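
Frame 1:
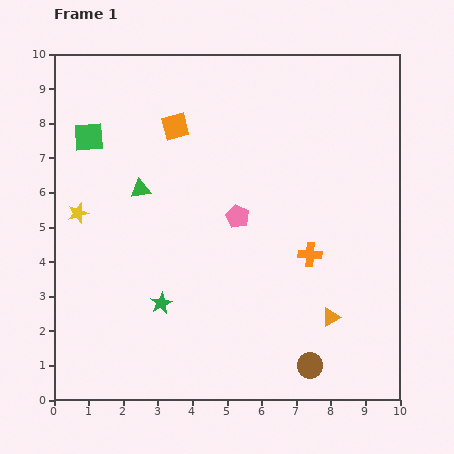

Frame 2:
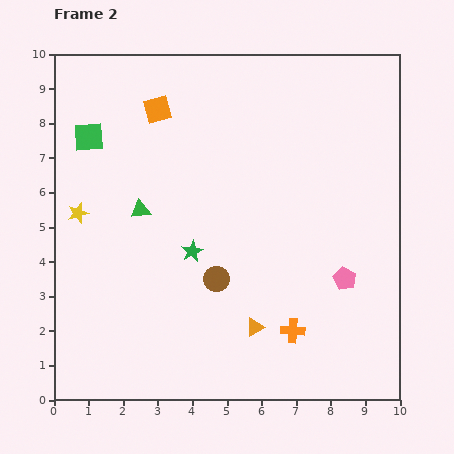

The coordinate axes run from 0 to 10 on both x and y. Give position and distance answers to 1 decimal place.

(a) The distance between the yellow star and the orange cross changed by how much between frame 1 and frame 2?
+0.3

Distance in frame 1: 6.8. Distance in frame 2: 7.1.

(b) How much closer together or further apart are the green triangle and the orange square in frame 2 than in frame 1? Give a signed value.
+0.8

Distance in frame 1: 2.1. Distance in frame 2: 2.9.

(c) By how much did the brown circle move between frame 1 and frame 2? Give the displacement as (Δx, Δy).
(-2.7, 2.5)

The brown circle was at (7.4, 1.0) in frame 1 and (4.7, 3.5) in frame 2.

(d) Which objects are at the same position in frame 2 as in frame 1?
the green square, the yellow star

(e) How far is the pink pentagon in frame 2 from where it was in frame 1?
3.6

The pink pentagon moved from (5.3, 5.3) to (8.4, 3.5), a distance of √(3.1² + 1.8²) ≈ 3.6.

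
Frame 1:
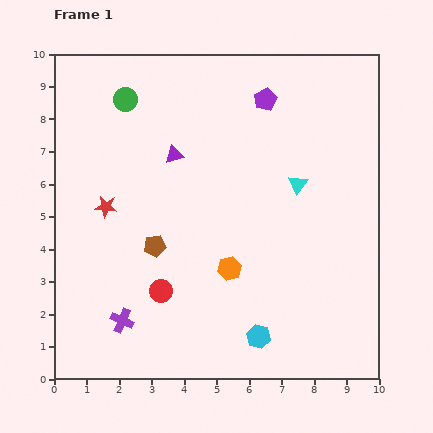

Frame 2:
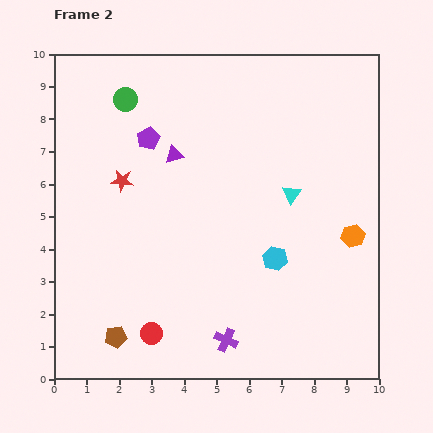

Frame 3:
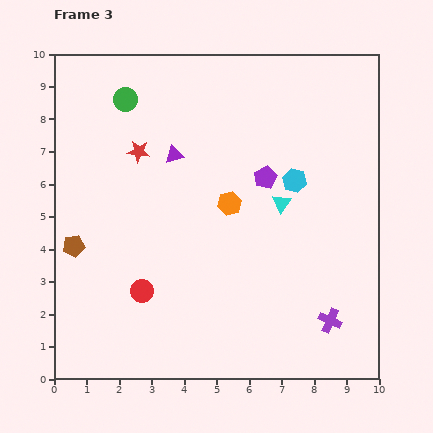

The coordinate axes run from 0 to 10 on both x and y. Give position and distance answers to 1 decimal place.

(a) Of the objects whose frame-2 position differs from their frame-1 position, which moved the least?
the cyan triangle

(moved 0.4)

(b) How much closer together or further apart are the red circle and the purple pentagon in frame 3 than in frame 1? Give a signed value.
-1.5

Distance in frame 1: 6.7. Distance in frame 3: 5.2.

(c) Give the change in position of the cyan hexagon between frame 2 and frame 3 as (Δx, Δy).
(0.6, 2.4)

The cyan hexagon was at (6.8, 3.7) in frame 2 and (7.4, 6.1) in frame 3.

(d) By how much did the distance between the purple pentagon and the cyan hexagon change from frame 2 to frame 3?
-4.5

Distance in frame 2: 5.4. Distance in frame 3: 0.9.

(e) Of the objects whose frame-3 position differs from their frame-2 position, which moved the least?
the cyan triangle

(moved 0.4)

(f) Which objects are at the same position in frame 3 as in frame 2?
the purple triangle, the green circle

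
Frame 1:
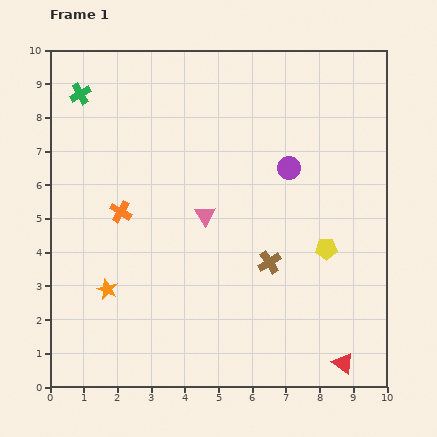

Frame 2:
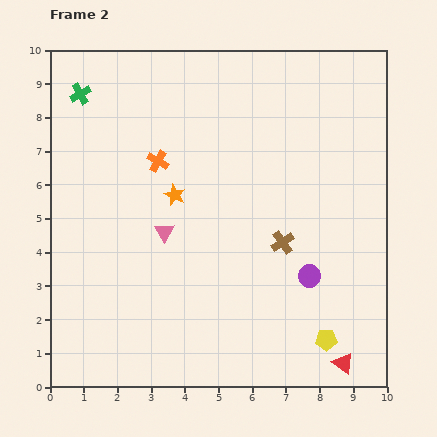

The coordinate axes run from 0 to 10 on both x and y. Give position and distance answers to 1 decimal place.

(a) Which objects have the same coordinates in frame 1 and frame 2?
the red triangle, the green cross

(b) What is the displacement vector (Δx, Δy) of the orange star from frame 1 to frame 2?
(2.0, 2.8)

The orange star was at (1.7, 2.9) in frame 1 and (3.7, 5.7) in frame 2.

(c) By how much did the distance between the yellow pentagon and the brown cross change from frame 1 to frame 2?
+1.5

Distance in frame 1: 1.7. Distance in frame 2: 3.2.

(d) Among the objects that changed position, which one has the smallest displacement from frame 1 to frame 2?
the brown cross

(moved 0.7)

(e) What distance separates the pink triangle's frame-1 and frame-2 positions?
1.3

The pink triangle moved from (4.6, 5.1) to (3.4, 4.6), a distance of √(1.2² + 0.5²) ≈ 1.3.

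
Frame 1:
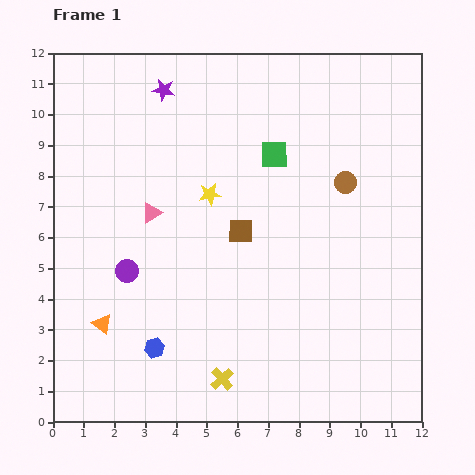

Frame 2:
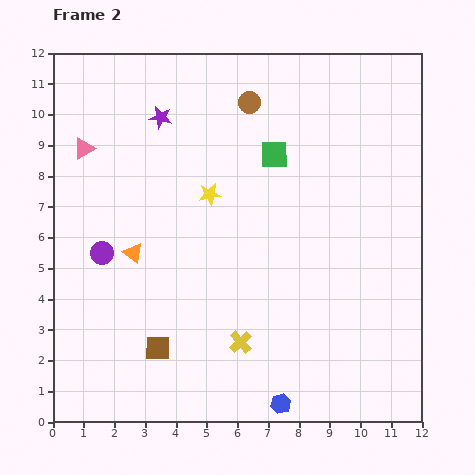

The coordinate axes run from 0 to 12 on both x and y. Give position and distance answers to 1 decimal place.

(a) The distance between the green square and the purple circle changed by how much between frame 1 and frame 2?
+0.3

Distance in frame 1: 6.1. Distance in frame 2: 6.4.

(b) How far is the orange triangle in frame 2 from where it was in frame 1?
2.5

The orange triangle moved from (1.6, 3.2) to (2.6, 5.5), a distance of √(1.0² + 2.3²) ≈ 2.5.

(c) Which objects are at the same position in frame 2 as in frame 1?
the yellow star, the green square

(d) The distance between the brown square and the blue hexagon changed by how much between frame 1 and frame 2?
-0.3

Distance in frame 1: 4.7. Distance in frame 2: 4.4.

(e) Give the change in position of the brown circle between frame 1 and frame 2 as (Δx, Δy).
(-3.1, 2.6)

The brown circle was at (9.5, 7.8) in frame 1 and (6.4, 10.4) in frame 2.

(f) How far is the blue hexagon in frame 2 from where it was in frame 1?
4.5

The blue hexagon moved from (3.3, 2.4) to (7.4, 0.6), a distance of √(4.1² + 1.8²) ≈ 4.5.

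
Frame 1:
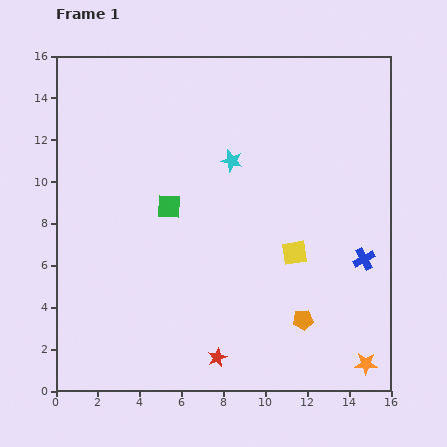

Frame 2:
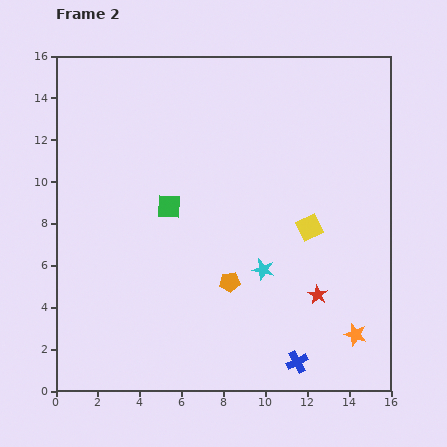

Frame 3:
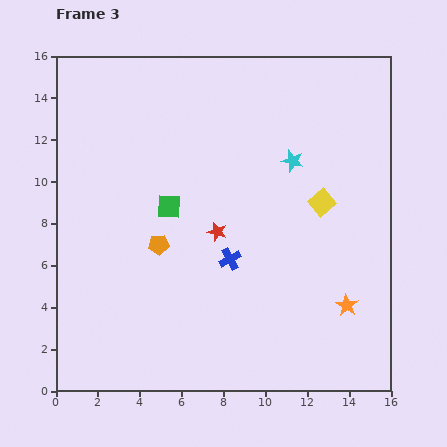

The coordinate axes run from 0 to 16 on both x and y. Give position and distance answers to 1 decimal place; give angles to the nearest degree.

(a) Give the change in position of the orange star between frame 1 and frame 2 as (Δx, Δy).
(-0.5, 1.4)

The orange star was at (14.8, 1.3) in frame 1 and (14.3, 2.7) in frame 2.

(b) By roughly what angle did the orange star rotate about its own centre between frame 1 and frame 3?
31° clockwise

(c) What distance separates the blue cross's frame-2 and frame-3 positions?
5.9

The blue cross moved from (11.5, 1.4) to (8.3, 6.3), a distance of √(3.2² + 4.9²) ≈ 5.9.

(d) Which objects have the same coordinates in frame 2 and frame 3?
the green square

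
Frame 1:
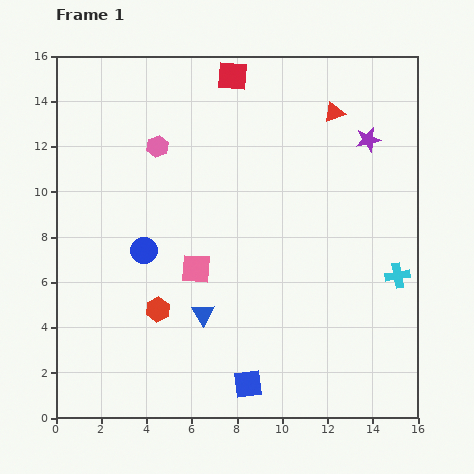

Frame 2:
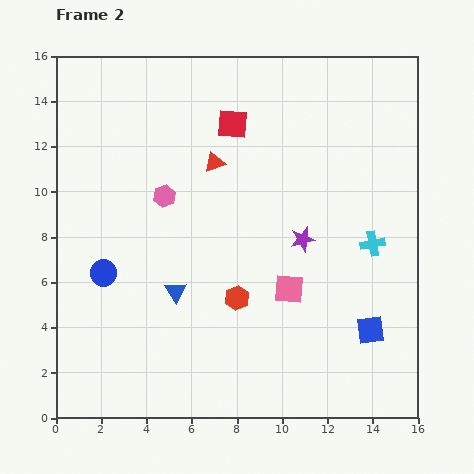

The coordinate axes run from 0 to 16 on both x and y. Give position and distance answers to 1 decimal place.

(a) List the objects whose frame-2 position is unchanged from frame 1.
none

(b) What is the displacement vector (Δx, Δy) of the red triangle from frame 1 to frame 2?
(-5.3, -2.2)

The red triangle was at (12.3, 13.5) in frame 1 and (7.0, 11.3) in frame 2.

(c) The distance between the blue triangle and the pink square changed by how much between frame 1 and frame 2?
+3.0

Distance in frame 1: 2.0. Distance in frame 2: 5.0.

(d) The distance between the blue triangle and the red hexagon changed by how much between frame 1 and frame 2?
+0.7

Distance in frame 1: 2.0. Distance in frame 2: 2.7.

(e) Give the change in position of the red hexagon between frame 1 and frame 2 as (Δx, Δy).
(3.5, 0.5)

The red hexagon was at (4.5, 4.8) in frame 1 and (8.0, 5.3) in frame 2.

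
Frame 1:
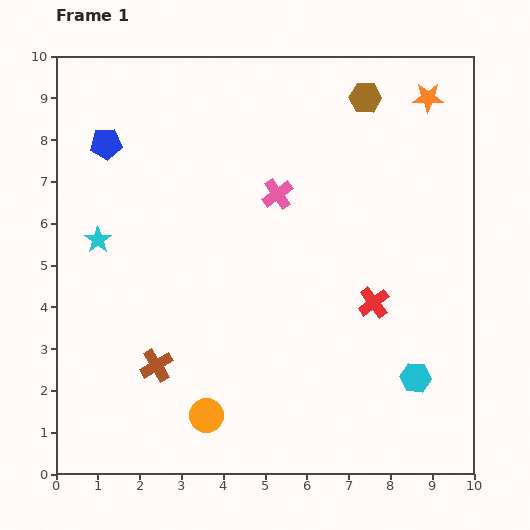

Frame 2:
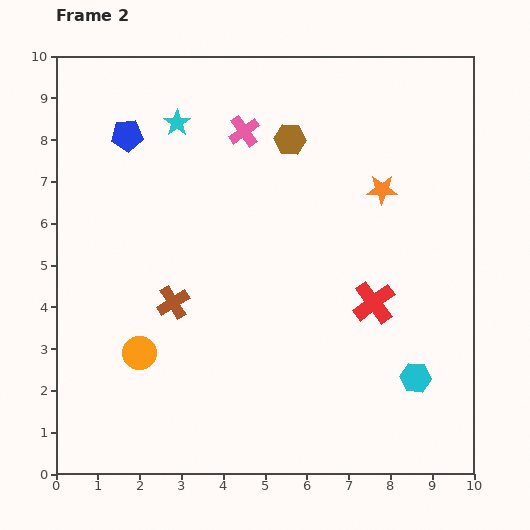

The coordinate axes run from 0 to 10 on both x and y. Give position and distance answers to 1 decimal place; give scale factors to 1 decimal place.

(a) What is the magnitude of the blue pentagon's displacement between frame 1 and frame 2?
0.5

The blue pentagon moved from (1.2, 7.9) to (1.7, 8.1), a distance of √(0.5² + 0.2²) ≈ 0.5.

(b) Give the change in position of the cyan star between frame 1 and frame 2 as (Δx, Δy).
(1.9, 2.8)

The cyan star was at (1.0, 5.6) in frame 1 and (2.9, 8.4) in frame 2.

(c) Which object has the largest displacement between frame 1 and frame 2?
the cyan star

(moved 3.4; next 2.5)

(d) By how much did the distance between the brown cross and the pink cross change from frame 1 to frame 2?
-0.6

Distance in frame 1: 5.0. Distance in frame 2: 4.4.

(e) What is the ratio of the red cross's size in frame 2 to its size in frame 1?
1.4×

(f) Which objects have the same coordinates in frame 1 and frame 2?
the red cross, the cyan hexagon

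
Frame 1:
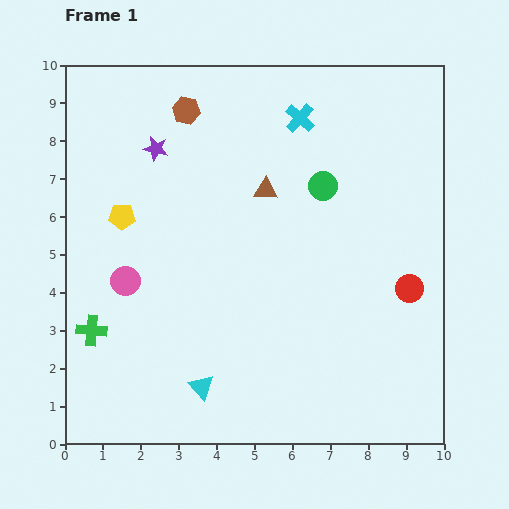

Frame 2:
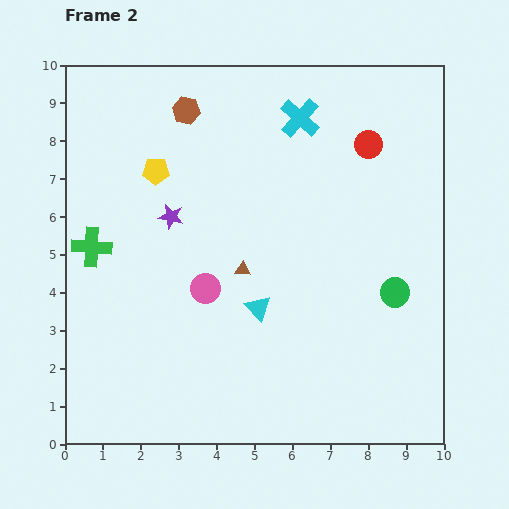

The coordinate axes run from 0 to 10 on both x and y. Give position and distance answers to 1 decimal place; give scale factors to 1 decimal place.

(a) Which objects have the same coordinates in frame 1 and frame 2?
the brown hexagon, the cyan cross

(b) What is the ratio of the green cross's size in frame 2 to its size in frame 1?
1.3×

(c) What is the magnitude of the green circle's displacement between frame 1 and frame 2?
3.4

The green circle moved from (6.8, 6.8) to (8.7, 4.0), a distance of √(1.9² + 2.8²) ≈ 3.4.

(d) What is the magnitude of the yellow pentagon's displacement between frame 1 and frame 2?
1.5

The yellow pentagon moved from (1.5, 6.0) to (2.4, 7.2), a distance of √(0.9² + 1.2²) ≈ 1.5.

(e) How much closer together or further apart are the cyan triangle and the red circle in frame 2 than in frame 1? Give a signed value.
-0.9

Distance in frame 1: 6.1. Distance in frame 2: 5.2.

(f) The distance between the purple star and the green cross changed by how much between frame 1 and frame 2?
-2.9

Distance in frame 1: 5.1. Distance in frame 2: 2.2.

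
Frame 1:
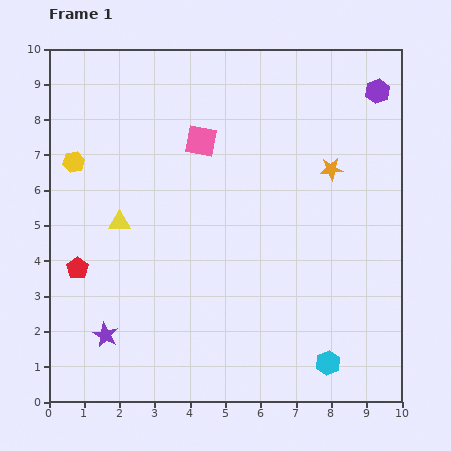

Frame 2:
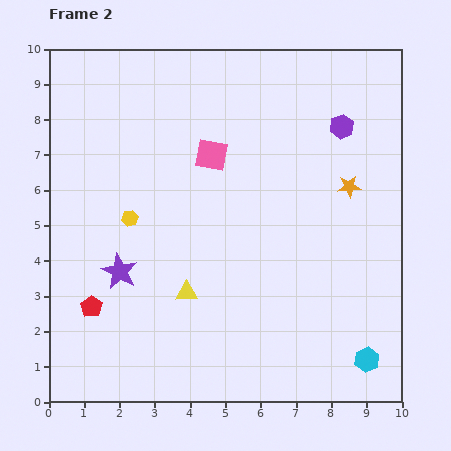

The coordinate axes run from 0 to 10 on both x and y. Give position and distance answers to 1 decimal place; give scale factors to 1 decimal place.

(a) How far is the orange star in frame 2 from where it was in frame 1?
0.7

The orange star moved from (8.0, 6.6) to (8.5, 6.1), a distance of √(0.5² + 0.5²) ≈ 0.7.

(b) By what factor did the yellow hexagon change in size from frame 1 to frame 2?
0.8×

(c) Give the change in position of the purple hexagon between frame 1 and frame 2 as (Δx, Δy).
(-1.0, -1.0)

The purple hexagon was at (9.3, 8.8) in frame 1 and (8.3, 7.8) in frame 2.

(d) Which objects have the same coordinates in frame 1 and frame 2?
none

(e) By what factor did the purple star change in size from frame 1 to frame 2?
1.4×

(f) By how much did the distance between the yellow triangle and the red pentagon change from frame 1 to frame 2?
+0.9

Distance in frame 1: 1.8. Distance in frame 2: 2.7.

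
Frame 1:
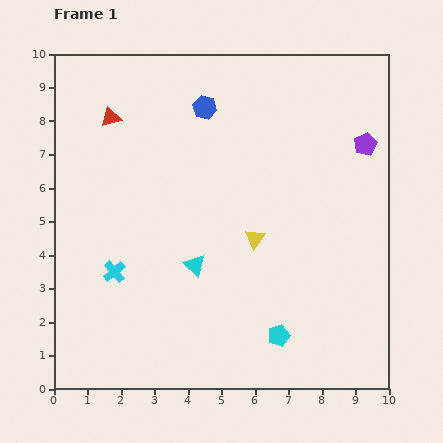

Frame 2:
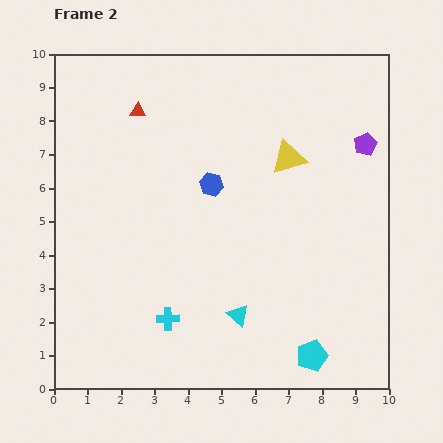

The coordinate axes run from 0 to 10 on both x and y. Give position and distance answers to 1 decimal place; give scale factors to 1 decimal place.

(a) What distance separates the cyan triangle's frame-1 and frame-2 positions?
2.0

The cyan triangle moved from (4.2, 3.7) to (5.5, 2.2), a distance of √(1.3² + 1.5²) ≈ 2.0.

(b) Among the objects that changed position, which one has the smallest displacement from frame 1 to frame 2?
the red triangle

(moved 0.8)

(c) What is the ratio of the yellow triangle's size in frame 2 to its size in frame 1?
1.7×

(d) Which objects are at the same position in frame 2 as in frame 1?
the purple pentagon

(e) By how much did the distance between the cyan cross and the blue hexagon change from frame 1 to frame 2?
-1.4

Distance in frame 1: 5.6. Distance in frame 2: 4.2.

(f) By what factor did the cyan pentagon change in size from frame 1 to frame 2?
1.4×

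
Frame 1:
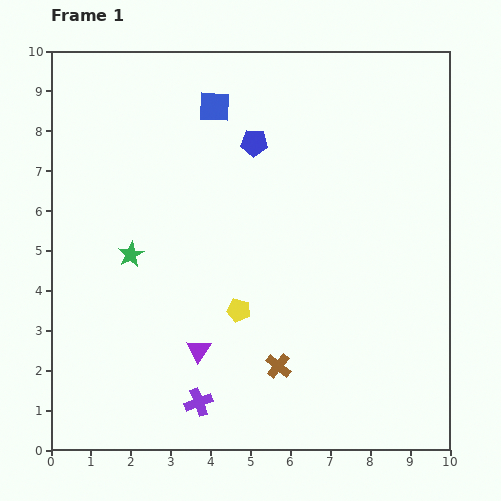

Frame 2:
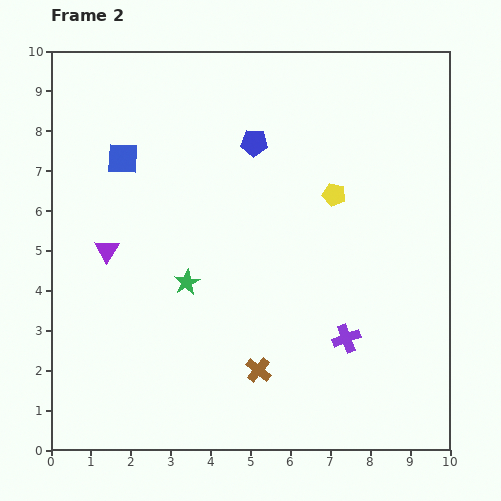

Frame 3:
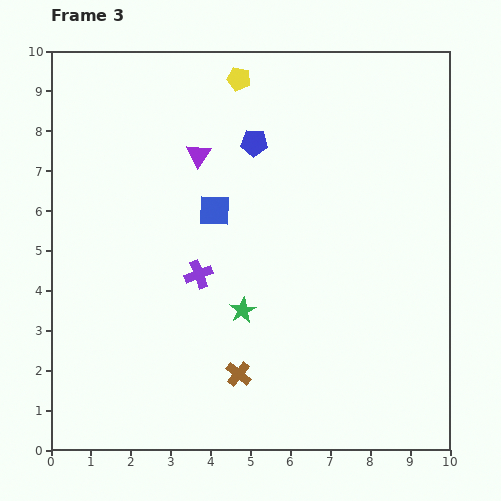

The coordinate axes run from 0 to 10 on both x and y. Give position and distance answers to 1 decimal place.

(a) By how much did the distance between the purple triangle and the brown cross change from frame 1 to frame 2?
+2.8

Distance in frame 1: 2.0. Distance in frame 2: 4.8.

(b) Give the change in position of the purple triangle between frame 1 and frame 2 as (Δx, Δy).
(-2.3, 2.5)

The purple triangle was at (3.7, 2.5) in frame 1 and (1.4, 5.0) in frame 2.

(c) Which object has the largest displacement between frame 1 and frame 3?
the yellow pentagon

(moved 5.8; next 4.9)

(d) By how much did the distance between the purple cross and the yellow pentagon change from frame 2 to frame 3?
+1.4

Distance in frame 2: 3.6. Distance in frame 3: 5.0.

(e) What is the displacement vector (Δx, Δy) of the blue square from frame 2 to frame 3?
(2.3, -1.3)

The blue square was at (1.8, 7.3) in frame 2 and (4.1, 6.0) in frame 3.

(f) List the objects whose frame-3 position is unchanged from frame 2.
the blue pentagon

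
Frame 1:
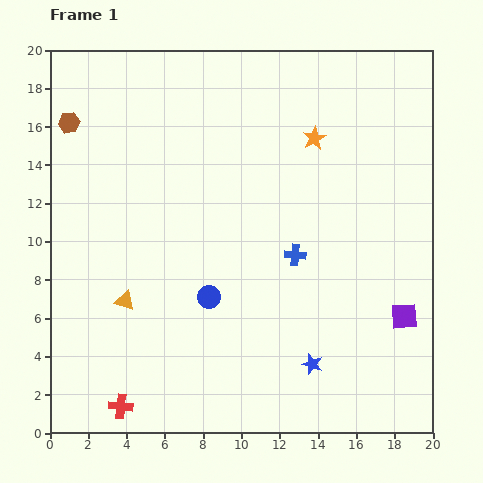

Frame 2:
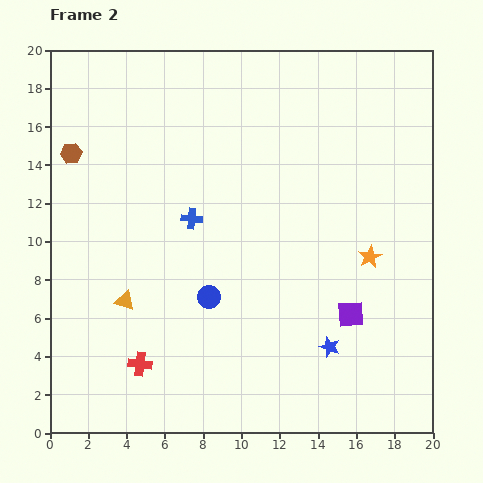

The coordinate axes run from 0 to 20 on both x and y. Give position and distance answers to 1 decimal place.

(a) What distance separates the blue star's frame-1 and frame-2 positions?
1.3

The blue star moved from (13.7, 3.6) to (14.6, 4.5), a distance of √(0.9² + 0.9²) ≈ 1.3.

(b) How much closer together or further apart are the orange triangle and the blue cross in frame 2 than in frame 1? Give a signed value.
-3.7

Distance in frame 1: 9.2. Distance in frame 2: 5.5.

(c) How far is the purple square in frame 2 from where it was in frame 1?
2.8

The purple square moved from (18.5, 6.1) to (15.7, 6.2), a distance of √(2.8² + 0.1²) ≈ 2.8.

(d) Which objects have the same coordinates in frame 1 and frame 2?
the orange triangle, the blue circle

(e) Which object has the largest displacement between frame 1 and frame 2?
the orange star

(moved 6.8; next 5.7)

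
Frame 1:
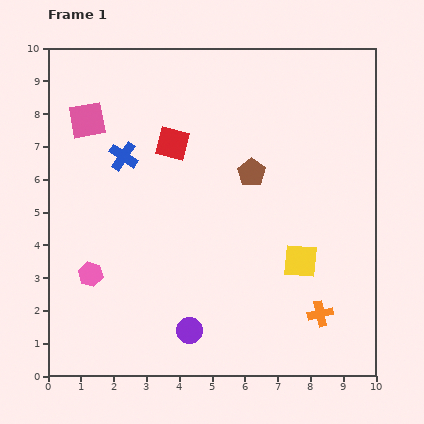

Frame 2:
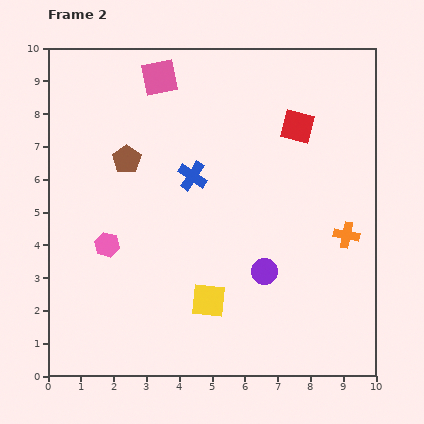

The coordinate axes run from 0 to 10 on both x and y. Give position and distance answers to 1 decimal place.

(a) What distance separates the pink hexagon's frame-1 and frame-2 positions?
1.0

The pink hexagon moved from (1.3, 3.1) to (1.8, 4.0), a distance of √(0.5² + 0.9²) ≈ 1.0.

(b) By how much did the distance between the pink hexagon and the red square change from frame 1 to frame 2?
+2.1

Distance in frame 1: 4.7. Distance in frame 2: 6.8.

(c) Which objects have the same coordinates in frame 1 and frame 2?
none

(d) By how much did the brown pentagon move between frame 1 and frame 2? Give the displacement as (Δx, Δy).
(-3.8, 0.4)

The brown pentagon was at (6.2, 6.2) in frame 1 and (2.4, 6.6) in frame 2.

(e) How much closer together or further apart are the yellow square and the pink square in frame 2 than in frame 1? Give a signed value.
-0.8

Distance in frame 1: 7.8. Distance in frame 2: 7.0.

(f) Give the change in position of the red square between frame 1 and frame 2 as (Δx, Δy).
(3.8, 0.5)

The red square was at (3.8, 7.1) in frame 1 and (7.6, 7.6) in frame 2.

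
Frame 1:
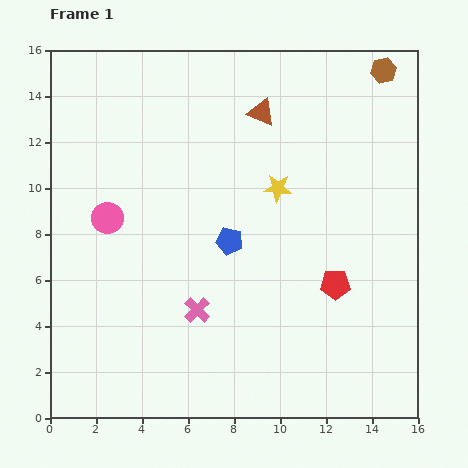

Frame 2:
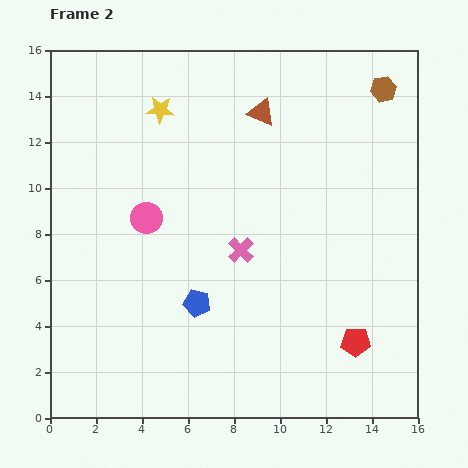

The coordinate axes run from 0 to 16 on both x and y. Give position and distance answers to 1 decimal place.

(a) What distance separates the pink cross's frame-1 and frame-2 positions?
3.2

The pink cross moved from (6.4, 4.7) to (8.3, 7.3), a distance of √(1.9² + 2.6²) ≈ 3.2.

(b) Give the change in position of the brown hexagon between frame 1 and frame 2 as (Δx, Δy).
(0.0, -0.8)

The brown hexagon was at (14.5, 15.1) in frame 1 and (14.5, 14.3) in frame 2.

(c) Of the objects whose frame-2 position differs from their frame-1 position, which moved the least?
the brown hexagon

(moved 0.8)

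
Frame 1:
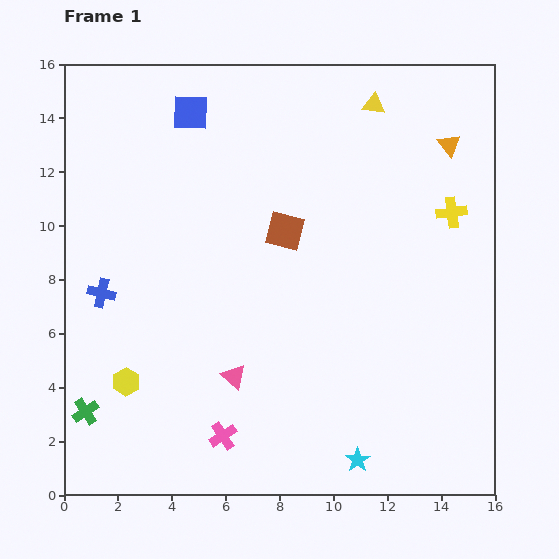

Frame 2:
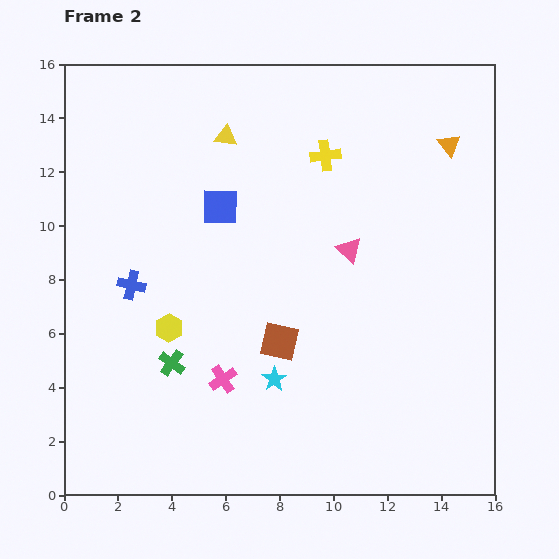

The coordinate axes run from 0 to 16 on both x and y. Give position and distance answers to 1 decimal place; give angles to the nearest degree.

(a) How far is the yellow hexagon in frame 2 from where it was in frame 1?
2.6

The yellow hexagon moved from (2.3, 4.2) to (3.9, 6.2), a distance of √(1.6² + 2.0²) ≈ 2.6.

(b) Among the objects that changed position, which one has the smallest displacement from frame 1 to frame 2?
the blue cross

(moved 1.1)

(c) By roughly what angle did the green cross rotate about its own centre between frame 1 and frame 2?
21° counter-clockwise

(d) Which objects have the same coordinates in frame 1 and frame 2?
the orange triangle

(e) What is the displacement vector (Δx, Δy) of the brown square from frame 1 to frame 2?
(-0.2, -4.1)

The brown square was at (8.2, 9.8) in frame 1 and (8.0, 5.7) in frame 2.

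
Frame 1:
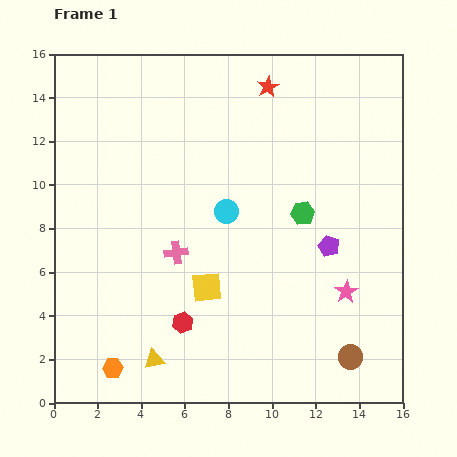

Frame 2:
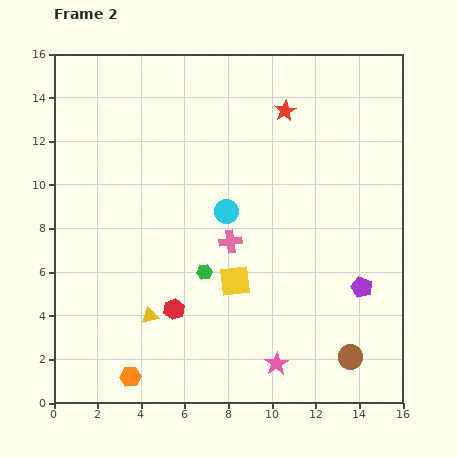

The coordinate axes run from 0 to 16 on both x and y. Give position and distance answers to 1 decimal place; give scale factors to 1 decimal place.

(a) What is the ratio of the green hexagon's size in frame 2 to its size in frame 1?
0.6×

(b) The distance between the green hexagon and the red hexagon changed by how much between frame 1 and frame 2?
-5.2

Distance in frame 1: 7.4. Distance in frame 2: 2.2.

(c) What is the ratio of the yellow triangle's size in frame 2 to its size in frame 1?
0.8×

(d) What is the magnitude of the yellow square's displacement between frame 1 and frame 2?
1.3

The yellow square moved from (7.0, 5.3) to (8.3, 5.6), a distance of √(1.3² + 0.3²) ≈ 1.3.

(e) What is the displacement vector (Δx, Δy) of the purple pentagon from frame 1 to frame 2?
(1.5, -1.9)

The purple pentagon was at (12.6, 7.2) in frame 1 and (14.1, 5.3) in frame 2.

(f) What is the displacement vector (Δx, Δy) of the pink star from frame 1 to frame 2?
(-3.2, -3.3)

The pink star was at (13.4, 5.1) in frame 1 and (10.2, 1.8) in frame 2.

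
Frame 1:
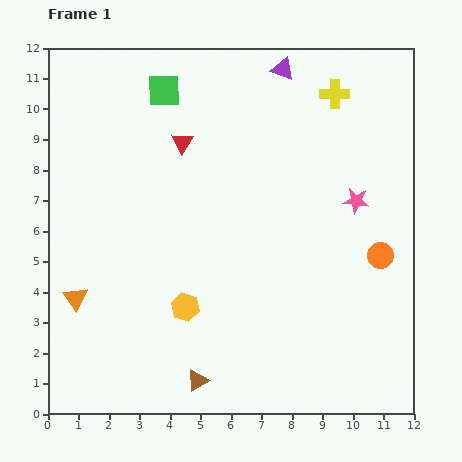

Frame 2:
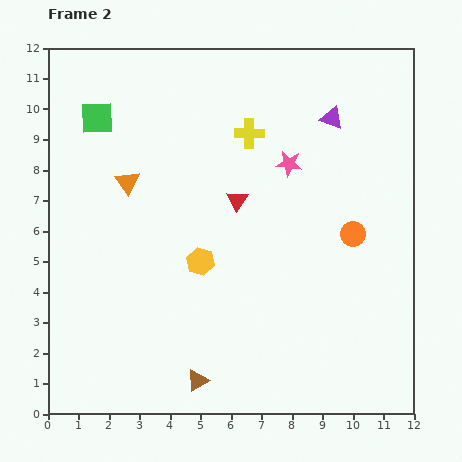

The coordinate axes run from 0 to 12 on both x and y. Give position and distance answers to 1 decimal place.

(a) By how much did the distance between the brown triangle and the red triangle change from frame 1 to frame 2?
-1.8

Distance in frame 1: 7.8. Distance in frame 2: 6.0.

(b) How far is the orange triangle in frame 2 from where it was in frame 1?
4.2

The orange triangle moved from (0.9, 3.8) to (2.6, 7.6), a distance of √(1.7² + 3.8²) ≈ 4.2.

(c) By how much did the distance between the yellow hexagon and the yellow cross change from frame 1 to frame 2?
-4.0

Distance in frame 1: 8.5. Distance in frame 2: 4.5.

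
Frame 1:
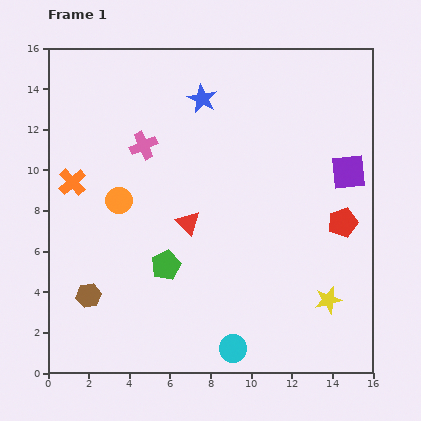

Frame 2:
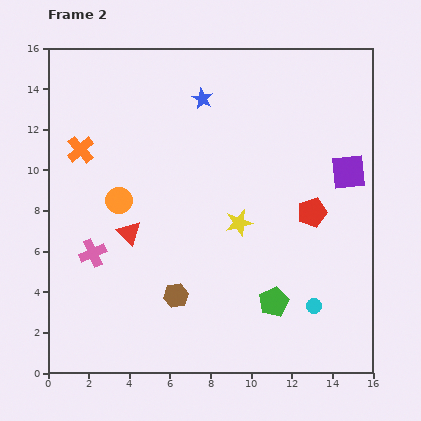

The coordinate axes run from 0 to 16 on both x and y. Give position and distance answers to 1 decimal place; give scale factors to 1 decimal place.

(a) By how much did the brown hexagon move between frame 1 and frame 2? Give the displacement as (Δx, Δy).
(4.3, 0.0)

The brown hexagon was at (2.0, 3.8) in frame 1 and (6.3, 3.8) in frame 2.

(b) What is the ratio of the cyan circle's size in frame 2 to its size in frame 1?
0.6×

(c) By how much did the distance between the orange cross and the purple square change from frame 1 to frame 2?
-0.4

Distance in frame 1: 13.6. Distance in frame 2: 13.2.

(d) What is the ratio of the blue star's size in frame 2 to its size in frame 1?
0.7×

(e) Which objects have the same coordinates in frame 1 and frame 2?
the purple square, the blue star, the orange circle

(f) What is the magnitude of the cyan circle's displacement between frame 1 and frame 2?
4.5

The cyan circle moved from (9.1, 1.2) to (13.1, 3.3), a distance of √(4.0² + 2.1²) ≈ 4.5.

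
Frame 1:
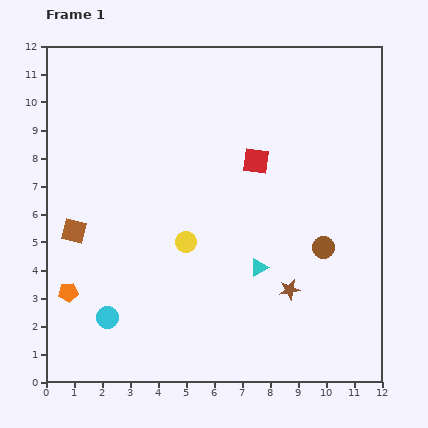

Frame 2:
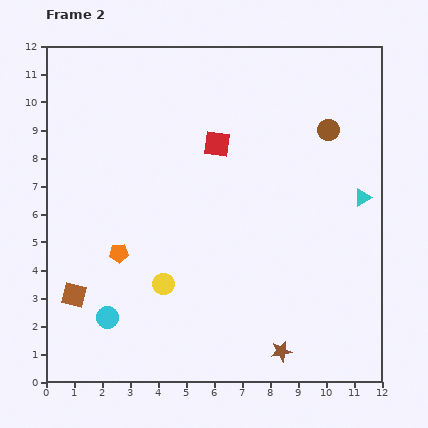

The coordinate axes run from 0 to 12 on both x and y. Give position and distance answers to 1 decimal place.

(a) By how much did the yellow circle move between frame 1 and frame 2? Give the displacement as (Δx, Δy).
(-0.8, -1.5)

The yellow circle was at (5.0, 5.0) in frame 1 and (4.2, 3.5) in frame 2.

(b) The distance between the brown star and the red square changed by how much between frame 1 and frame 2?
+2.9

Distance in frame 1: 4.8. Distance in frame 2: 7.7.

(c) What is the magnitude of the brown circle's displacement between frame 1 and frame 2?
4.2

The brown circle moved from (9.9, 4.8) to (10.1, 9.0), a distance of √(0.2² + 4.2²) ≈ 4.2.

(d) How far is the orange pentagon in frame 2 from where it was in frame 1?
2.3

The orange pentagon moved from (0.8, 3.2) to (2.6, 4.6), a distance of √(1.8² + 1.4²) ≈ 2.3.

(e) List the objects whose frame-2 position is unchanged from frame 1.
the cyan circle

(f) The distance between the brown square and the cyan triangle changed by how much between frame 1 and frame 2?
+4.2

Distance in frame 1: 6.7. Distance in frame 2: 10.9.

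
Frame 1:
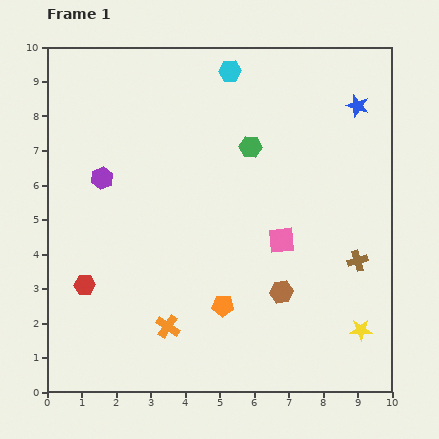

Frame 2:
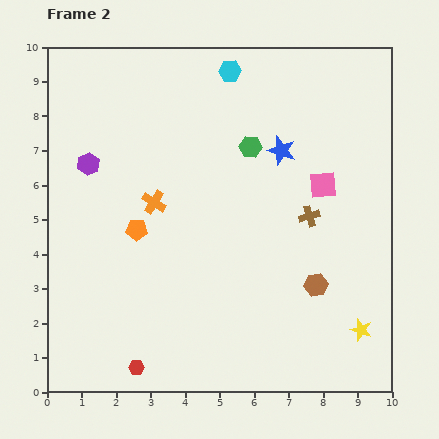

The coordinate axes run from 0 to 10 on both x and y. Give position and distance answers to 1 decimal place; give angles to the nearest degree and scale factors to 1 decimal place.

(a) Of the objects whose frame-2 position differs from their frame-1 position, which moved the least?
the purple hexagon

(moved 0.6)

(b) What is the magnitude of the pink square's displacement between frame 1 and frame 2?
2.0

The pink square moved from (6.8, 4.4) to (8.0, 6.0), a distance of √(1.2² + 1.6²) ≈ 2.0.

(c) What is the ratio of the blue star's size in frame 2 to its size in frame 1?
1.3×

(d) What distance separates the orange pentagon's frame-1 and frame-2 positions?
3.3

The orange pentagon moved from (5.1, 2.5) to (2.6, 4.7), a distance of √(2.5² + 2.2²) ≈ 3.3.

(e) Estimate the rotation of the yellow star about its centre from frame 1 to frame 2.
20° clockwise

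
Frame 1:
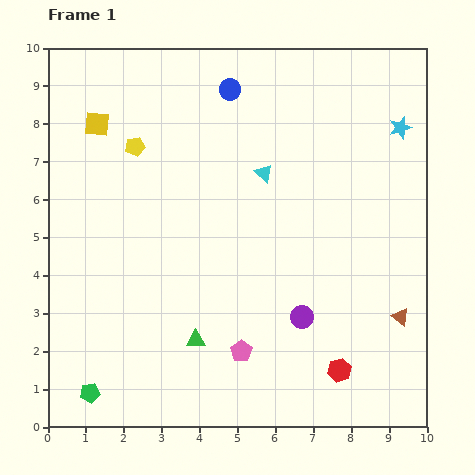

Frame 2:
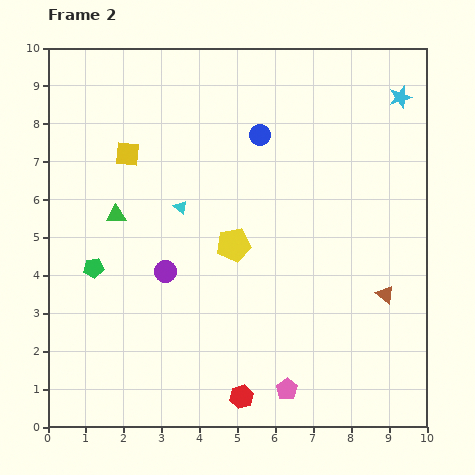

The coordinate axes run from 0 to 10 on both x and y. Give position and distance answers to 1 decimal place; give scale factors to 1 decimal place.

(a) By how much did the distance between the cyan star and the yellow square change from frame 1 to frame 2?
-0.6

Distance in frame 1: 8.0. Distance in frame 2: 7.4.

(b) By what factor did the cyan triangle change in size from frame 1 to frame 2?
0.8×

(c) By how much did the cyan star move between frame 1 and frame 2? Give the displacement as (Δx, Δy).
(0.0, 0.8)

The cyan star was at (9.3, 7.9) in frame 1 and (9.3, 8.7) in frame 2.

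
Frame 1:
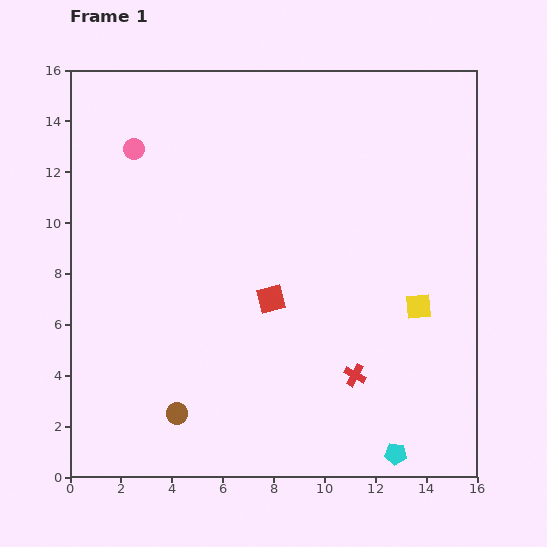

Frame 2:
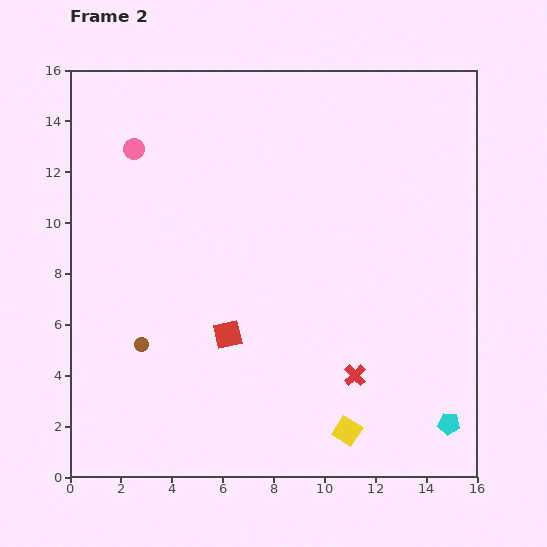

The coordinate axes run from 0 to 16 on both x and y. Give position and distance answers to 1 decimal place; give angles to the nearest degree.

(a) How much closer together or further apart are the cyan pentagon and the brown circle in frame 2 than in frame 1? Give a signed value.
+3.8

Distance in frame 1: 8.7. Distance in frame 2: 12.5.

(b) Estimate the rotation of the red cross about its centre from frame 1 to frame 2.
17° clockwise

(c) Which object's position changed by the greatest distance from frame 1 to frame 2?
the yellow square

(moved 5.6; next 3.0)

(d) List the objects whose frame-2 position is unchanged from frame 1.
the red cross, the pink circle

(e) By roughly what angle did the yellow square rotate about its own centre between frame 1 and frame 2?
37° clockwise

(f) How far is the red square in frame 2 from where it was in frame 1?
2.2

The red square moved from (7.9, 7.0) to (6.2, 5.6), a distance of √(1.7² + 1.4²) ≈ 2.2.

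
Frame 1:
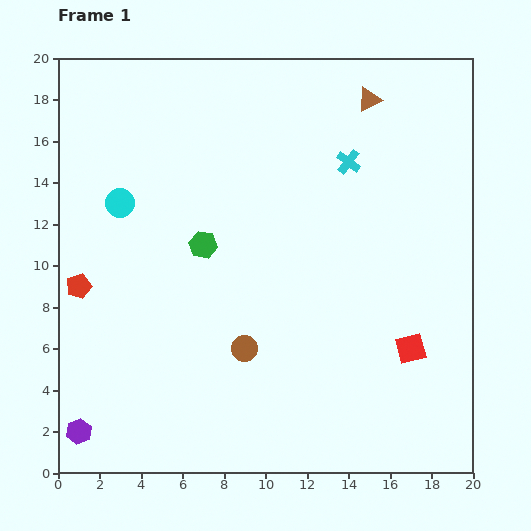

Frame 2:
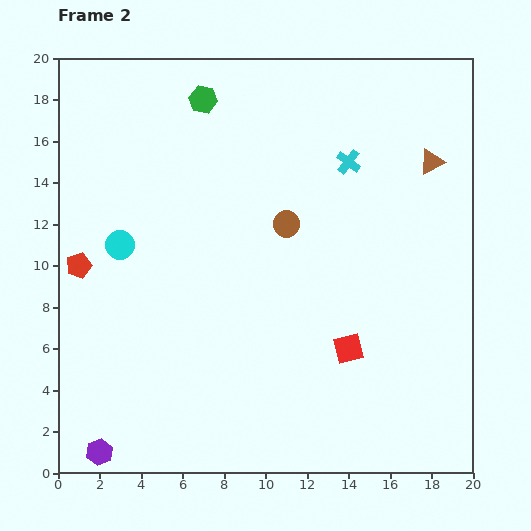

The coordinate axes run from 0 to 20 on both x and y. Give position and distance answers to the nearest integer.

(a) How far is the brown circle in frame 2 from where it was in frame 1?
6

The brown circle moved from (9, 6) to (11, 12), a distance of √(2² + 6²) ≈ 6.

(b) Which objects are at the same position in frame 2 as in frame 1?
the cyan cross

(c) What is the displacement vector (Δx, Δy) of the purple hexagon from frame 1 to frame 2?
(1, -1)

The purple hexagon was at (1, 2) in frame 1 and (2, 1) in frame 2.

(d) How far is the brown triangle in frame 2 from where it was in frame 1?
4

The brown triangle moved from (15, 18) to (18, 15), a distance of √(3² + 3²) ≈ 4.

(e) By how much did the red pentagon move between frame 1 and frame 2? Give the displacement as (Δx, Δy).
(0, 1)

The red pentagon was at (1, 9) in frame 1 and (1, 10) in frame 2.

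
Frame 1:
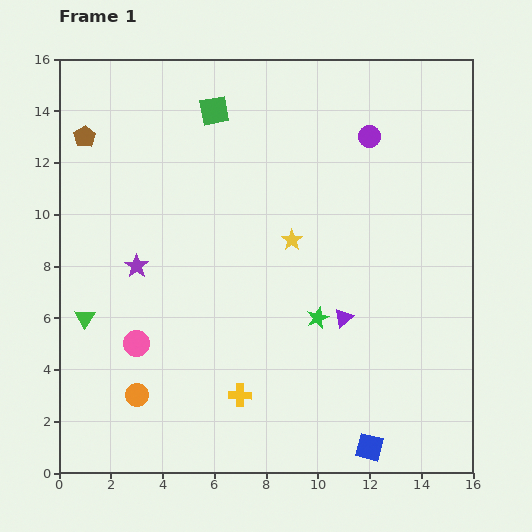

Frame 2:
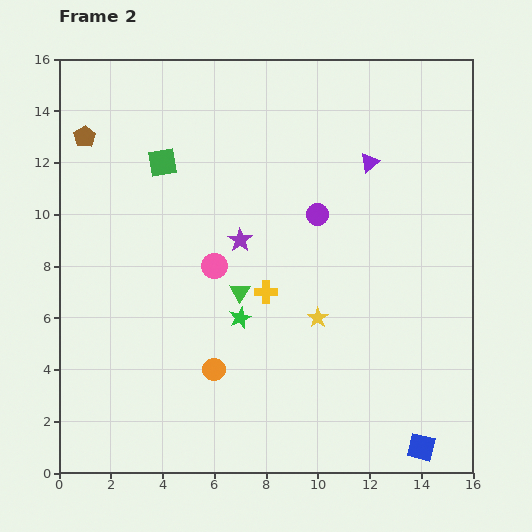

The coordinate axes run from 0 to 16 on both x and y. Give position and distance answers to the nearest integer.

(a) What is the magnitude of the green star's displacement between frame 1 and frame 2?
3

The green star moved from (10, 6) to (7, 6), a distance of √(3² + 0²) ≈ 3.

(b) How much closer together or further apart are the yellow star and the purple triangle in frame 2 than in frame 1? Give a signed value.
+2

Distance in frame 1: 4. Distance in frame 2: 6.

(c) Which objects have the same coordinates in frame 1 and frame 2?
the brown pentagon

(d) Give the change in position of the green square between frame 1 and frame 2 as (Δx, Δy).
(-2, -2)

The green square was at (6, 14) in frame 1 and (4, 12) in frame 2.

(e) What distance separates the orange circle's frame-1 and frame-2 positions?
3

The orange circle moved from (3, 3) to (6, 4), a distance of √(3² + 1²) ≈ 3.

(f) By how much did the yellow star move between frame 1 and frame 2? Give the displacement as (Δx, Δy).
(1, -3)

The yellow star was at (9, 9) in frame 1 and (10, 6) in frame 2.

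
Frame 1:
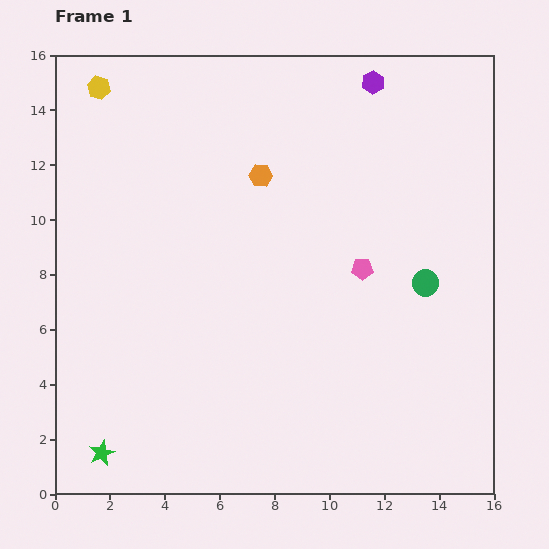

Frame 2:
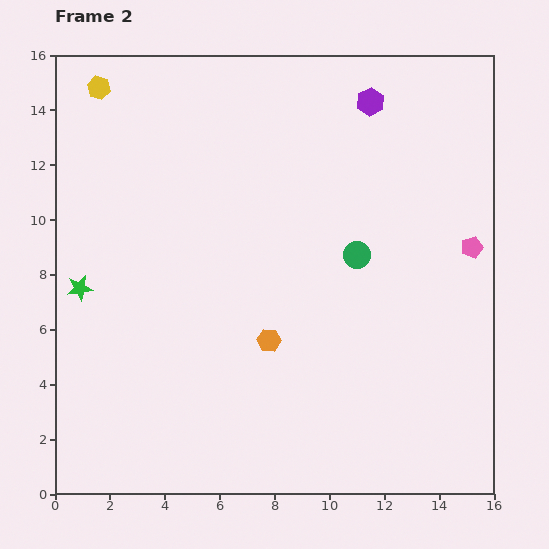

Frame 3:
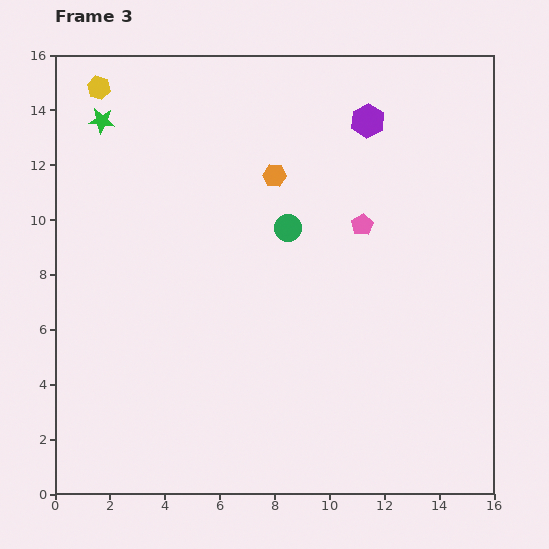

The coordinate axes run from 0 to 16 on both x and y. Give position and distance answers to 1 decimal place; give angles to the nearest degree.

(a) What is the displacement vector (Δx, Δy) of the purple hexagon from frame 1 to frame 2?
(-0.1, -0.7)

The purple hexagon was at (11.6, 15.0) in frame 1 and (11.5, 14.3) in frame 2.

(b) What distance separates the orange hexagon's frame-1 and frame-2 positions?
6.0

The orange hexagon moved from (7.5, 11.6) to (7.8, 5.6), a distance of √(0.3² + 6.0²) ≈ 6.0.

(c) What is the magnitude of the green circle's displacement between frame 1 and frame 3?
5.4

The green circle moved from (13.5, 7.7) to (8.5, 9.7), a distance of √(5.0² + 2.0²) ≈ 5.4.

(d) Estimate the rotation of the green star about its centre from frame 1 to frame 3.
30° clockwise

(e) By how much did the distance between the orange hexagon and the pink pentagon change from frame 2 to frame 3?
-4.4

Distance in frame 2: 8.1. Distance in frame 3: 3.7.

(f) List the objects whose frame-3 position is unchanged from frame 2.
the yellow hexagon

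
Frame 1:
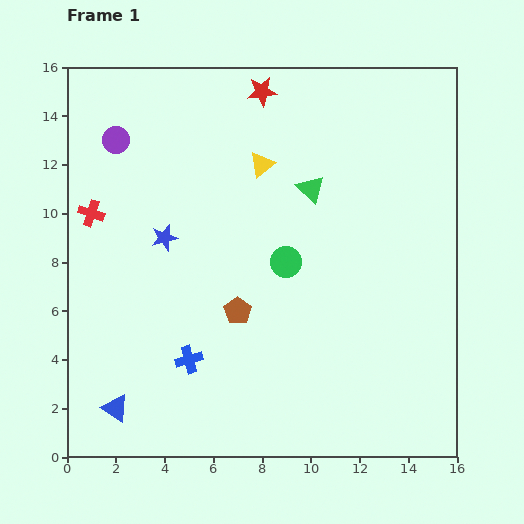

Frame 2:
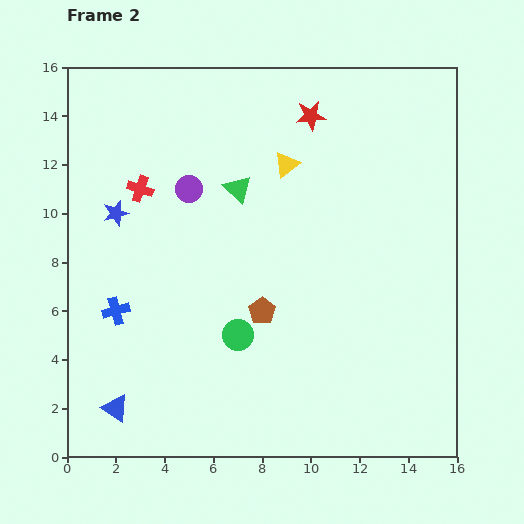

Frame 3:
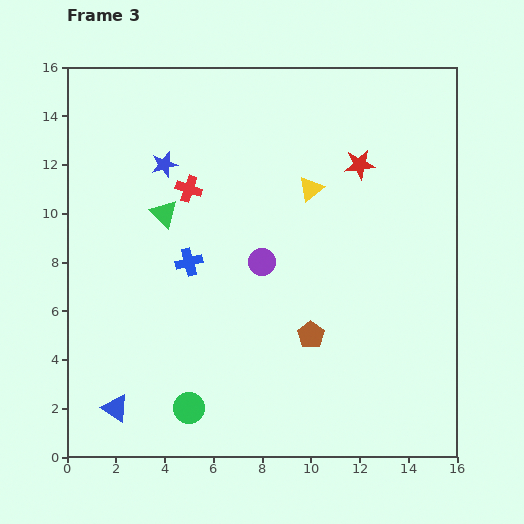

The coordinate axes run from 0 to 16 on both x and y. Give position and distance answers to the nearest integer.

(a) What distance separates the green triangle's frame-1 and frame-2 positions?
3

The green triangle moved from (10, 11) to (7, 11), a distance of √(3² + 0²) ≈ 3.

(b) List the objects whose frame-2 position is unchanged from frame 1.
the blue triangle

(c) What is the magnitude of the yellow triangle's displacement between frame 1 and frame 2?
1

The yellow triangle moved from (8, 12) to (9, 12), a distance of √(1² + 0²) ≈ 1.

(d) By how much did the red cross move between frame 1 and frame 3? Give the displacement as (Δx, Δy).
(4, 1)

The red cross was at (1, 10) in frame 1 and (5, 11) in frame 3.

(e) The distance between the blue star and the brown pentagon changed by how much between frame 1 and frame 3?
+5

Distance in frame 1: 4. Distance in frame 3: 9.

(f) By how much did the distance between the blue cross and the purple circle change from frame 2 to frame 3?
-3

Distance in frame 2: 6. Distance in frame 3: 3.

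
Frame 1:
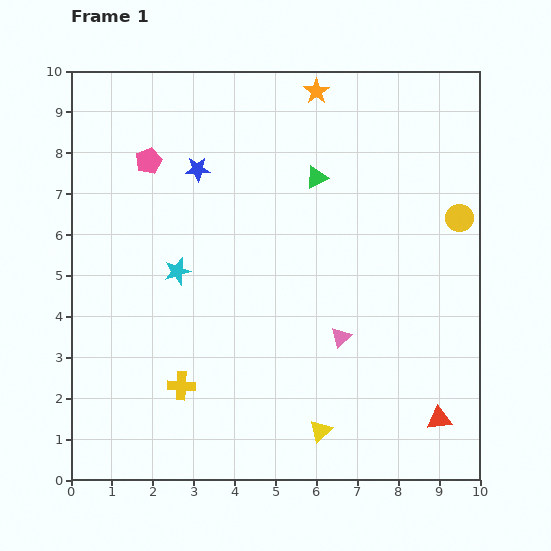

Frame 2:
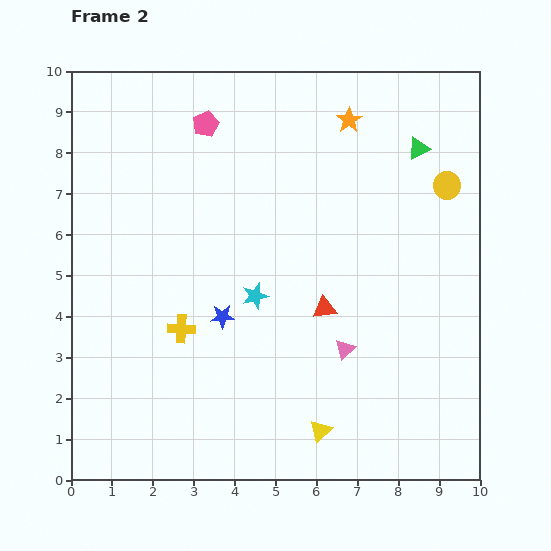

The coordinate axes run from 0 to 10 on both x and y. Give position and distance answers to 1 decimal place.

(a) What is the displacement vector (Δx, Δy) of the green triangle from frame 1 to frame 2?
(2.5, 0.7)

The green triangle was at (6.0, 7.4) in frame 1 and (8.5, 8.1) in frame 2.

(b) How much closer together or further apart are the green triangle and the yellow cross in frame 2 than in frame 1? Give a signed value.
+1.2

Distance in frame 1: 6.1. Distance in frame 2: 7.3.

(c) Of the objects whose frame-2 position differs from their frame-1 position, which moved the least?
the pink triangle

(moved 0.3)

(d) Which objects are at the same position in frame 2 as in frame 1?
the yellow triangle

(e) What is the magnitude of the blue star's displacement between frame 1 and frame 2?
3.6

The blue star moved from (3.1, 7.6) to (3.7, 4.0), a distance of √(0.6² + 3.6²) ≈ 3.6.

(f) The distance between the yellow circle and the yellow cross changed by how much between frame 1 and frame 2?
-0.5

Distance in frame 1: 7.9. Distance in frame 2: 7.4.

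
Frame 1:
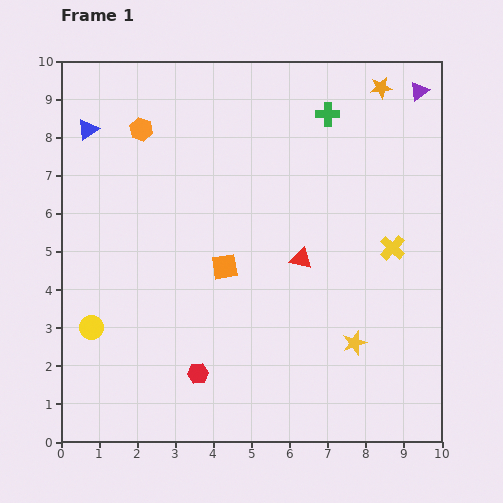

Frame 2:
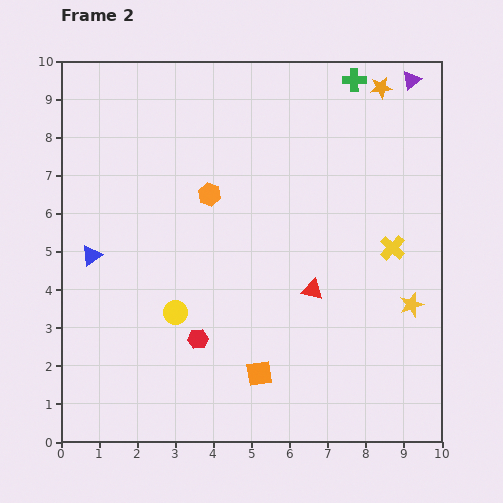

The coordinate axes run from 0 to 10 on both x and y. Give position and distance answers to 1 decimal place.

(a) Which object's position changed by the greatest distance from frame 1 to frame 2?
the blue triangle

(moved 3.3; next 2.9)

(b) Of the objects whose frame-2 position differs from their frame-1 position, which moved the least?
the purple triangle

(moved 0.4)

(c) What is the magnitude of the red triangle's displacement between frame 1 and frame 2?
0.9

The red triangle moved from (6.3, 4.8) to (6.6, 4.0), a distance of √(0.3² + 0.8²) ≈ 0.9.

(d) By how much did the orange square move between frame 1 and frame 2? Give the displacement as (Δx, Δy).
(0.9, -2.8)

The orange square was at (4.3, 4.6) in frame 1 and (5.2, 1.8) in frame 2.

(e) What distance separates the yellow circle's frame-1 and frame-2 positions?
2.2

The yellow circle moved from (0.8, 3.0) to (3.0, 3.4), a distance of √(2.2² + 0.4²) ≈ 2.2.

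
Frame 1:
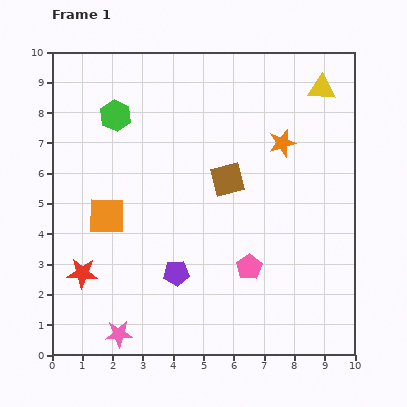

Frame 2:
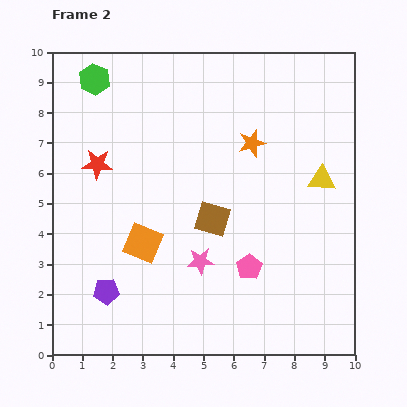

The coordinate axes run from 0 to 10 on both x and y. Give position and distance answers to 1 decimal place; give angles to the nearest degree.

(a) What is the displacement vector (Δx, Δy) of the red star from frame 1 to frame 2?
(0.5, 3.6)

The red star was at (1.0, 2.7) in frame 1 and (1.5, 6.3) in frame 2.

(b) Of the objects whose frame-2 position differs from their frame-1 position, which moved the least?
the orange star

(moved 1.0)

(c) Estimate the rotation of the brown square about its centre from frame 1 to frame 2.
31° clockwise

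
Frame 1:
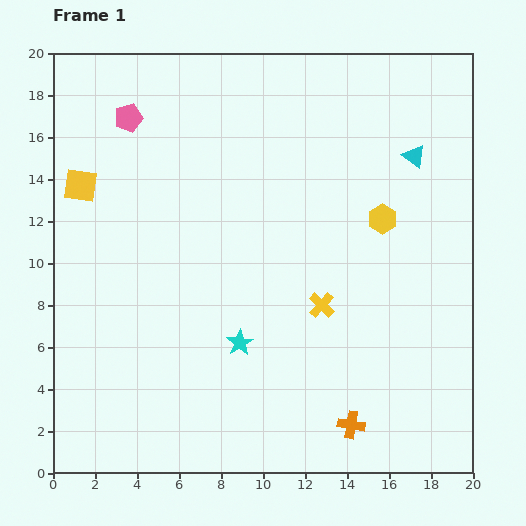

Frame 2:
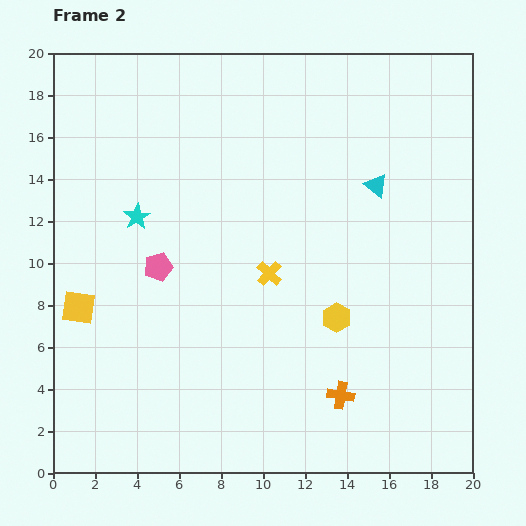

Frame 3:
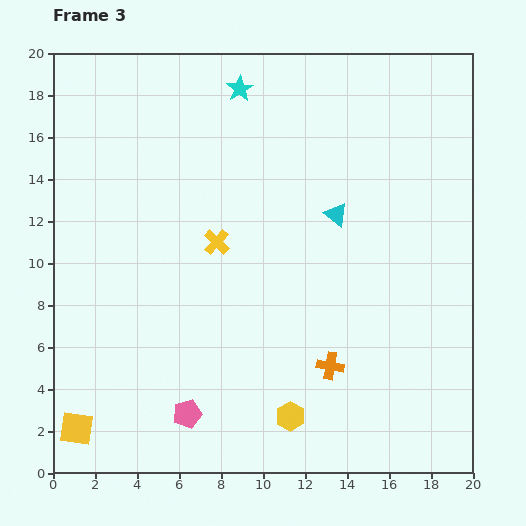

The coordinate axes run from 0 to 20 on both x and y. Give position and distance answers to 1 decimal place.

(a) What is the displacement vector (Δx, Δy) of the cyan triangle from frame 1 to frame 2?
(-1.8, -1.4)

The cyan triangle was at (17.2, 15.1) in frame 1 and (15.4, 13.7) in frame 2.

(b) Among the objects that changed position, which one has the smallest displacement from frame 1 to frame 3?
the orange cross

(moved 3.0)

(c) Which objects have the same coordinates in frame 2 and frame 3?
none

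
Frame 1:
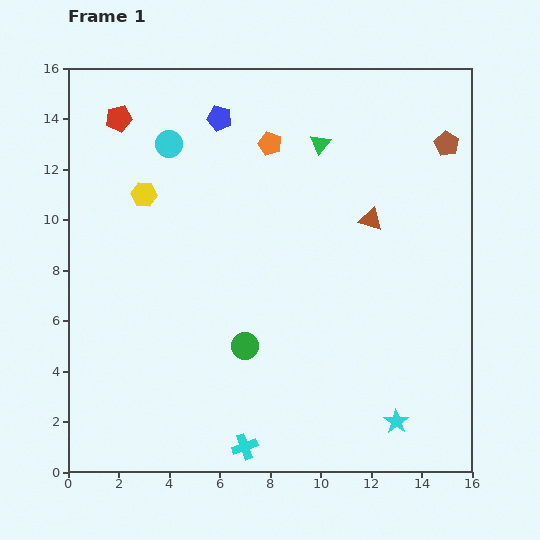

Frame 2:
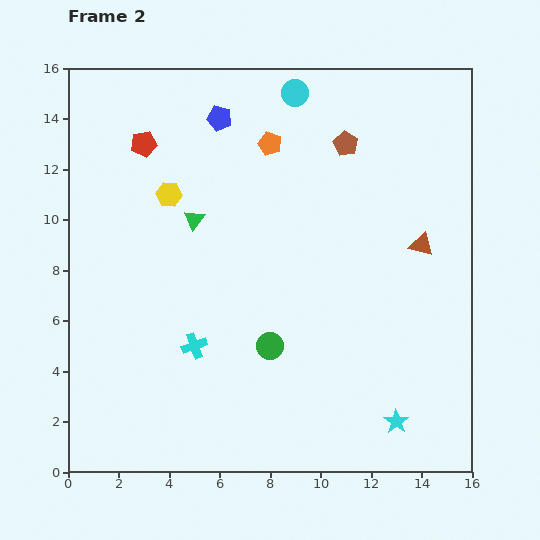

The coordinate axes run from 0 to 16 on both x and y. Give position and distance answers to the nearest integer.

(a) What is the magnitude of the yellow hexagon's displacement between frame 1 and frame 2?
1

The yellow hexagon moved from (3, 11) to (4, 11), a distance of √(1² + 0²) ≈ 1.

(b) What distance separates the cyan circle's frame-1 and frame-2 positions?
5

The cyan circle moved from (4, 13) to (9, 15), a distance of √(5² + 2²) ≈ 5.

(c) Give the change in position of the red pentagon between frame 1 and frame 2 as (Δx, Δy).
(1, -1)

The red pentagon was at (2, 14) in frame 1 and (3, 13) in frame 2.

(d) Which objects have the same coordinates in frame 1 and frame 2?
the cyan star, the blue pentagon, the orange pentagon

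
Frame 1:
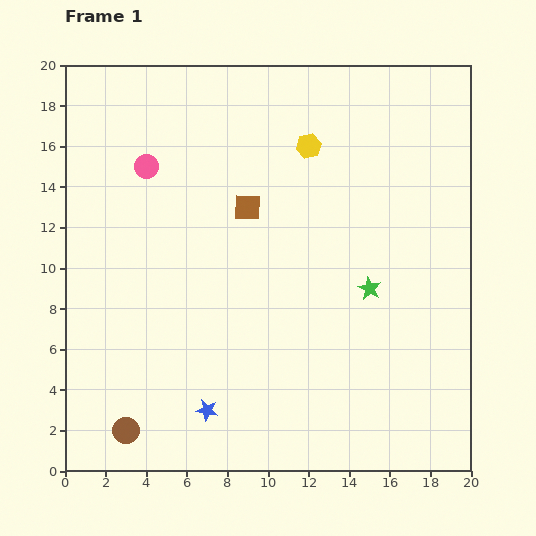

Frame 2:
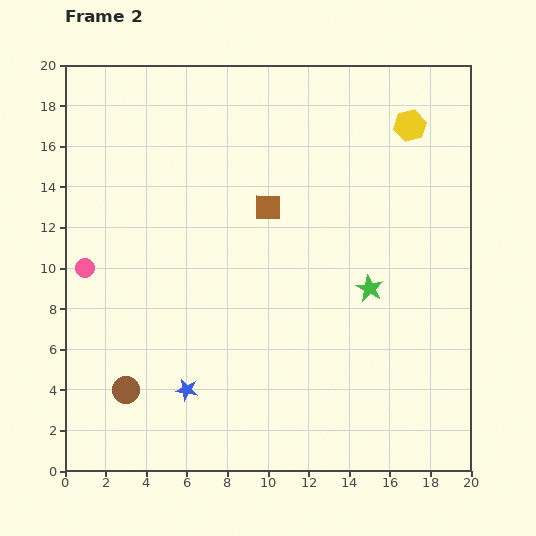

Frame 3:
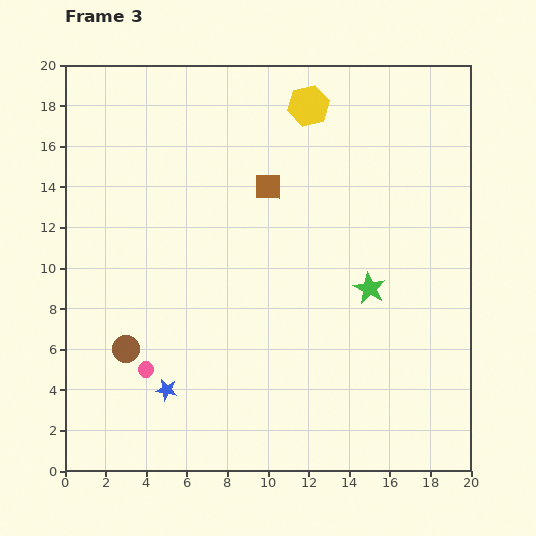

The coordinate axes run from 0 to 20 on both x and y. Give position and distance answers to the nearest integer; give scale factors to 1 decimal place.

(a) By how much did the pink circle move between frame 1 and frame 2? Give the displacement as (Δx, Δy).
(-3, -5)

The pink circle was at (4, 15) in frame 1 and (1, 10) in frame 2.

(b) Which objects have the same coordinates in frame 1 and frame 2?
the green star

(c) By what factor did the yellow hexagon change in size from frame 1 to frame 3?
1.7×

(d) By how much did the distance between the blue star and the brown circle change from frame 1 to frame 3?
-1

Distance in frame 1: 4. Distance in frame 3: 3.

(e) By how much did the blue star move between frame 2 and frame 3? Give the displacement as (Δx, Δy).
(-1, 0)

The blue star was at (6, 4) in frame 2 and (5, 4) in frame 3.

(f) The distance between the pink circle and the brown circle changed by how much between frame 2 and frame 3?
-5

Distance in frame 2: 6. Distance in frame 3: 1.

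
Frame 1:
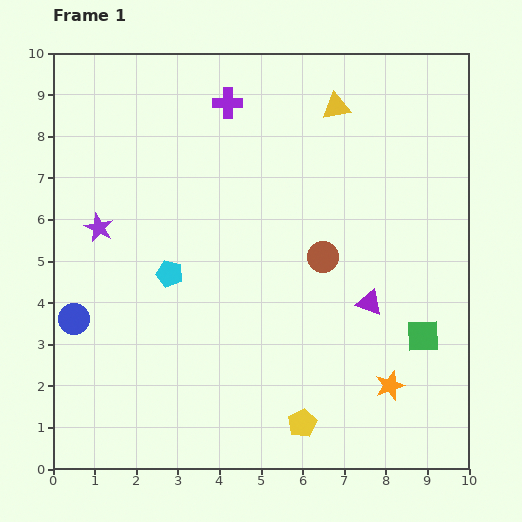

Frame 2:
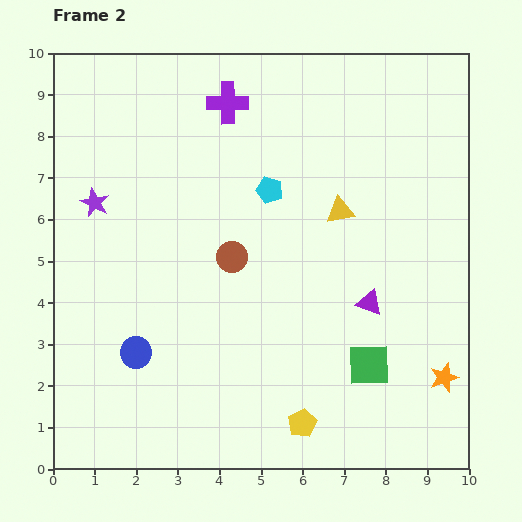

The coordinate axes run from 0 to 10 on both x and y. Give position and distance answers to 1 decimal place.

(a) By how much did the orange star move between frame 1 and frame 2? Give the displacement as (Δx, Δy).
(1.3, 0.2)

The orange star was at (8.1, 2.0) in frame 1 and (9.4, 2.2) in frame 2.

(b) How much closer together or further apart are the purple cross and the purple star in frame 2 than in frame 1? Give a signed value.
-0.3

Distance in frame 1: 4.3. Distance in frame 2: 4.0.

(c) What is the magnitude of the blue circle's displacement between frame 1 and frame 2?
1.7

The blue circle moved from (0.5, 3.6) to (2.0, 2.8), a distance of √(1.5² + 0.8²) ≈ 1.7.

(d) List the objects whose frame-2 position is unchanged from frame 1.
the yellow pentagon, the purple cross, the purple triangle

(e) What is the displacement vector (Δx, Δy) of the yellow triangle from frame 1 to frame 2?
(0.1, -2.5)

The yellow triangle was at (6.8, 8.7) in frame 1 and (6.9, 6.2) in frame 2.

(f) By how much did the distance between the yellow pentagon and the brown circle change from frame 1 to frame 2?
+0.3

Distance in frame 1: 4.0. Distance in frame 2: 4.3.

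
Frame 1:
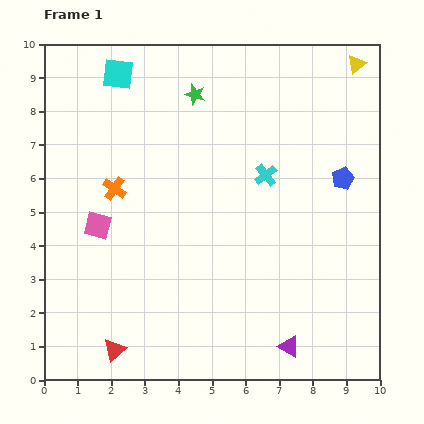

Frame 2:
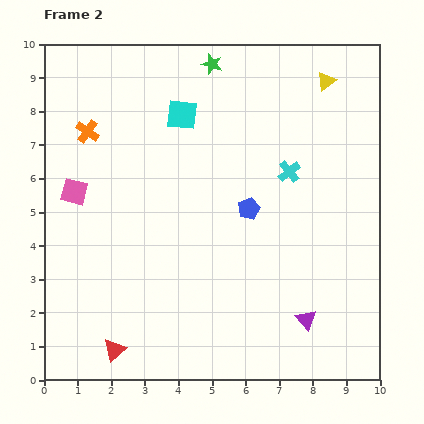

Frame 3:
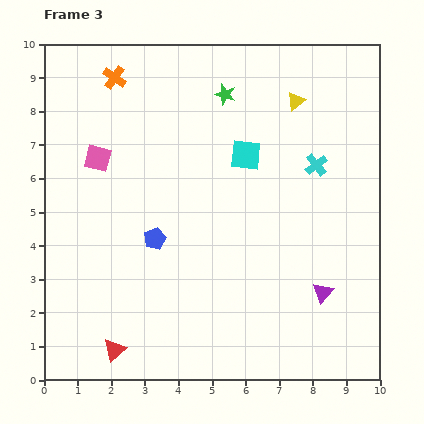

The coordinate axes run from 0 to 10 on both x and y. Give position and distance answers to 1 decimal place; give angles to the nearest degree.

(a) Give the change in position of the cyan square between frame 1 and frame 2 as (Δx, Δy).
(1.9, -1.2)

The cyan square was at (2.2, 9.1) in frame 1 and (4.1, 7.9) in frame 2.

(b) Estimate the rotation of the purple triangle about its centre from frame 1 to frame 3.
44° clockwise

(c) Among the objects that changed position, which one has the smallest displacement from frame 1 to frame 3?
the green star

(moved 0.9)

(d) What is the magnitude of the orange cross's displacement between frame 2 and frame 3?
1.8

The orange cross moved from (1.3, 7.4) to (2.1, 9.0), a distance of √(0.8² + 1.6²) ≈ 1.8.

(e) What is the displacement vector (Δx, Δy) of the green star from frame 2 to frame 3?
(0.4, -0.9)

The green star was at (5.0, 9.4) in frame 2 and (5.4, 8.5) in frame 3.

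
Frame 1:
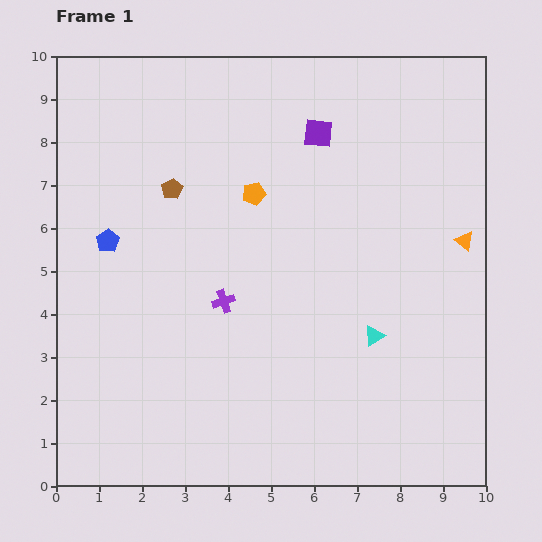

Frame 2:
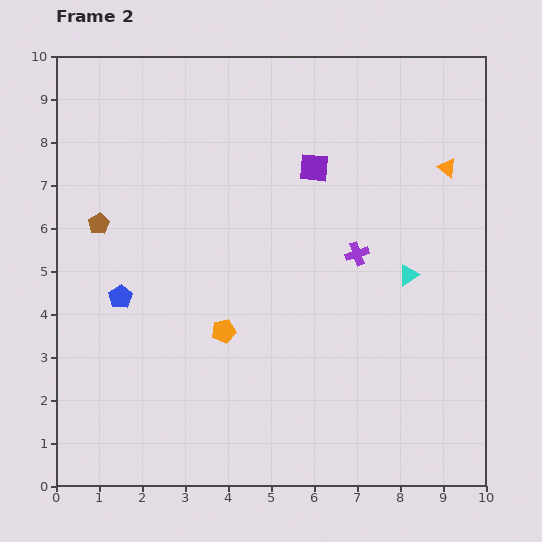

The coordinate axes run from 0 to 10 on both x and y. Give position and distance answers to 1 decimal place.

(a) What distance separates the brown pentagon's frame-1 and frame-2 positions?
1.9

The brown pentagon moved from (2.7, 6.9) to (1.0, 6.1), a distance of √(1.7² + 0.8²) ≈ 1.9.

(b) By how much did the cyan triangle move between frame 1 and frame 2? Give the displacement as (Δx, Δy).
(0.8, 1.4)

The cyan triangle was at (7.4, 3.5) in frame 1 and (8.2, 4.9) in frame 2.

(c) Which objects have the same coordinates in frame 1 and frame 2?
none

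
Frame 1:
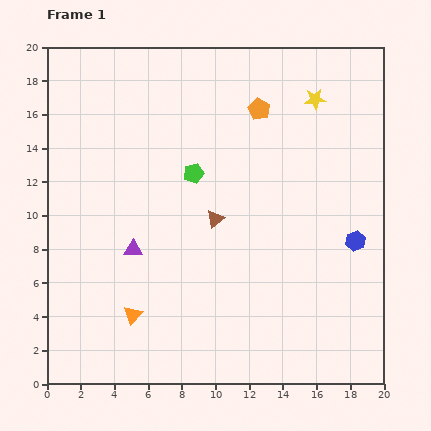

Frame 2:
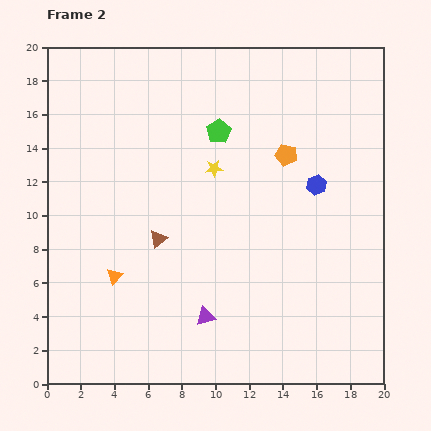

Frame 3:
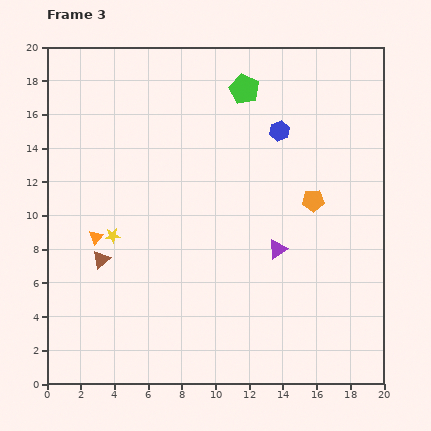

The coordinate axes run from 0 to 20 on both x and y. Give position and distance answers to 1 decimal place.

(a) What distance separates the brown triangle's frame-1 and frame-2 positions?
3.6

The brown triangle moved from (10.0, 9.8) to (6.6, 8.6), a distance of √(3.4² + 1.2²) ≈ 3.6.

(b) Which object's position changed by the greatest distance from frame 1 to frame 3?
the yellow star

(moved 14.5; next 8.6)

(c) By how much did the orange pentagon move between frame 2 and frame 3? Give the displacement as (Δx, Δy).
(1.6, -2.7)

The orange pentagon was at (14.2, 13.6) in frame 2 and (15.8, 10.9) in frame 3.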